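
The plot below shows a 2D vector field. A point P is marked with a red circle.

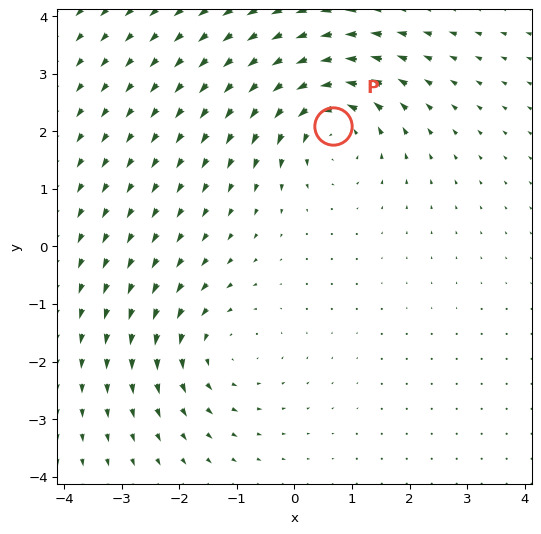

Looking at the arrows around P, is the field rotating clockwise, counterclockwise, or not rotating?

counterclockwise

Near P at (0.7, 2.1) the arrows circulate counterclockwise. The curl (z-component) there is about +5; positive curl means counterclockwise rotation.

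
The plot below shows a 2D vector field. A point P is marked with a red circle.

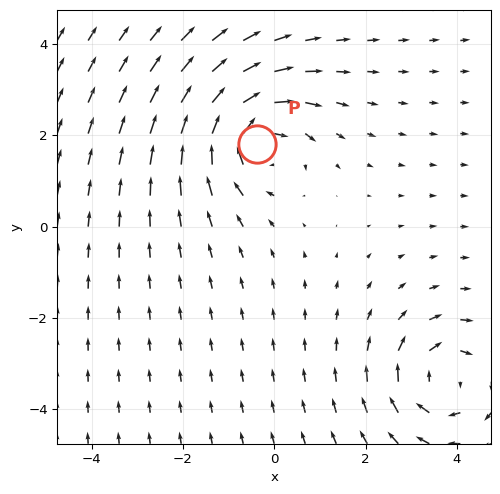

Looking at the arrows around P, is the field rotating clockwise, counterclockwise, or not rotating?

clockwise

Near P at (-0.4, 1.8) the arrows circulate clockwise. The curl (z-component) there is about -4; negative curl means clockwise rotation.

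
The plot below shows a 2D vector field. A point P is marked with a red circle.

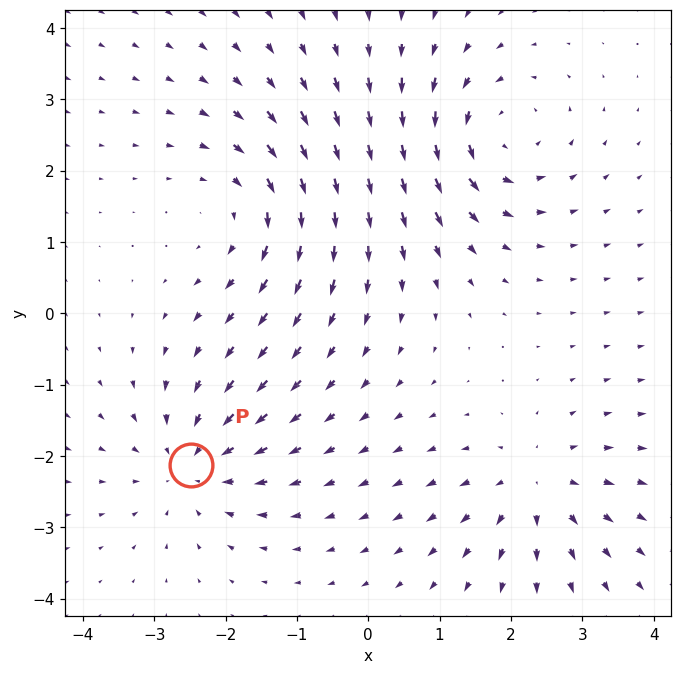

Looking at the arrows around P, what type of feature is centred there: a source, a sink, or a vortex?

sink

At P (-2.5, -2.1) the arrows converge inward. Divergence about -4, curl ≈0 — negative divergence with near-zero curl is a sink.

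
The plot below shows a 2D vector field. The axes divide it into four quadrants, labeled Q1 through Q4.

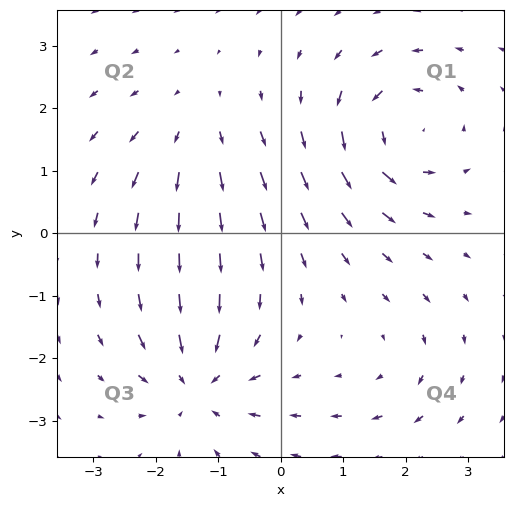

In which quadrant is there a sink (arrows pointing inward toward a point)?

Q3

The sink sits at approximately (-1.3, -2.4), which lies in quadrant Q3. The divergence there is about -5, negative as expected for a sink.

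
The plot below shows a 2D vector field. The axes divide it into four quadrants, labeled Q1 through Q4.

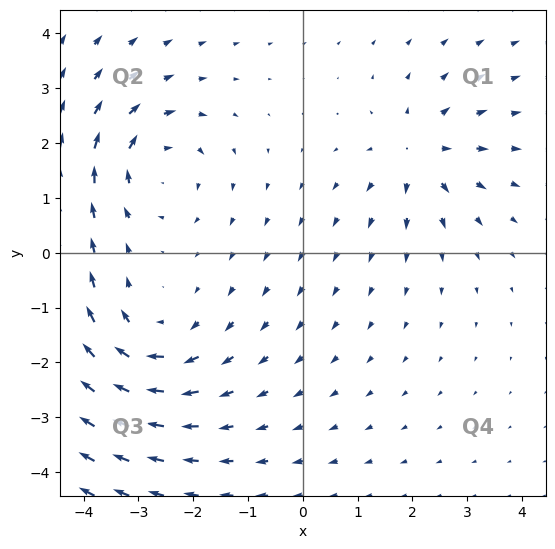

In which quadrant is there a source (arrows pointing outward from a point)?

The source sits at approximately (2.1, 1.8), which lies in quadrant Q1. The divergence there is about +4, positive as expected for a source.

Q1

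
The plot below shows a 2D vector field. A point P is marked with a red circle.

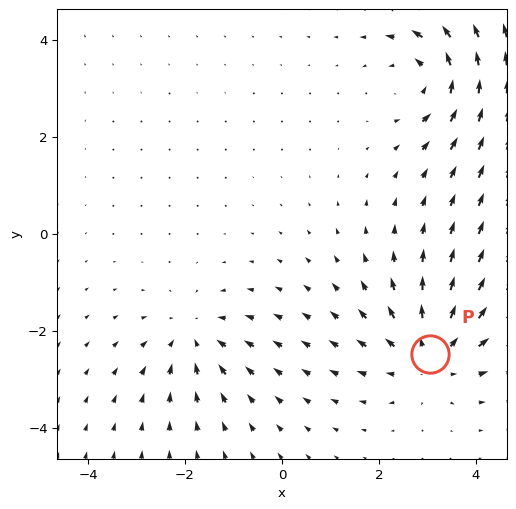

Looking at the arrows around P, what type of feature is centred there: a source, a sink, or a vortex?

source

At P (3.1, -2.5) the arrows spread outward. Divergence about +4, curl ≈0 — positive divergence with near-zero curl is a source.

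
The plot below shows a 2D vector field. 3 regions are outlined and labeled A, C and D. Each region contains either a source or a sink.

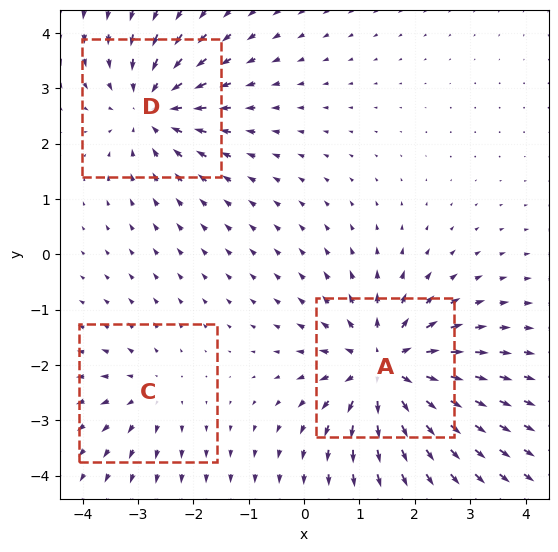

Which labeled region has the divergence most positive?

A

Divergence at each region's feature centre — A: about +5, C: about +2, D: about -4. Region A is most positive.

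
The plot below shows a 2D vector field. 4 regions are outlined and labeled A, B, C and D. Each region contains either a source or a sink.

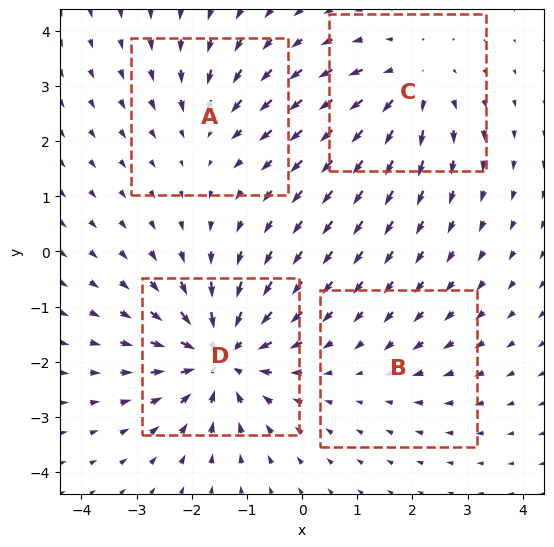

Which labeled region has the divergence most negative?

Divergence at each region's feature centre — A: about -3, B: about -2, C: about +5, D: about -8. Region D is most negative.

D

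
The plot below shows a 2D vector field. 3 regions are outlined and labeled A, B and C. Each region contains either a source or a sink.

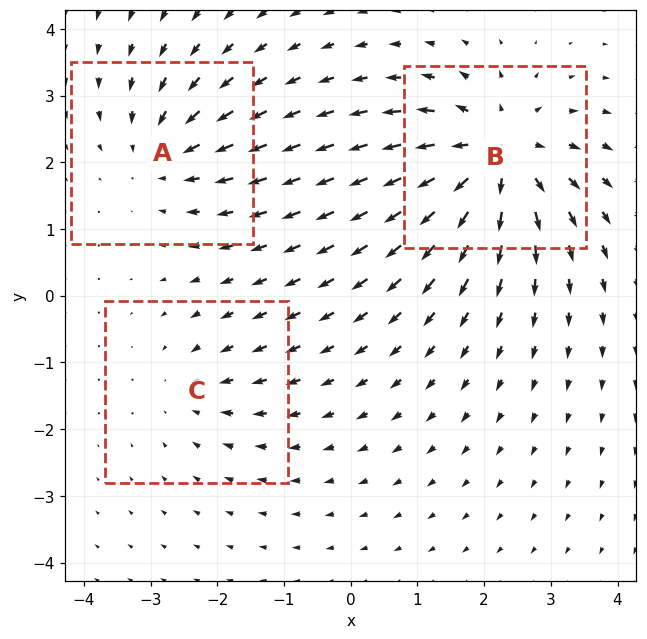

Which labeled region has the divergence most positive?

Divergence at each region's feature centre — A: about -3, B: about +5, C: about -2. Region B is most positive.

B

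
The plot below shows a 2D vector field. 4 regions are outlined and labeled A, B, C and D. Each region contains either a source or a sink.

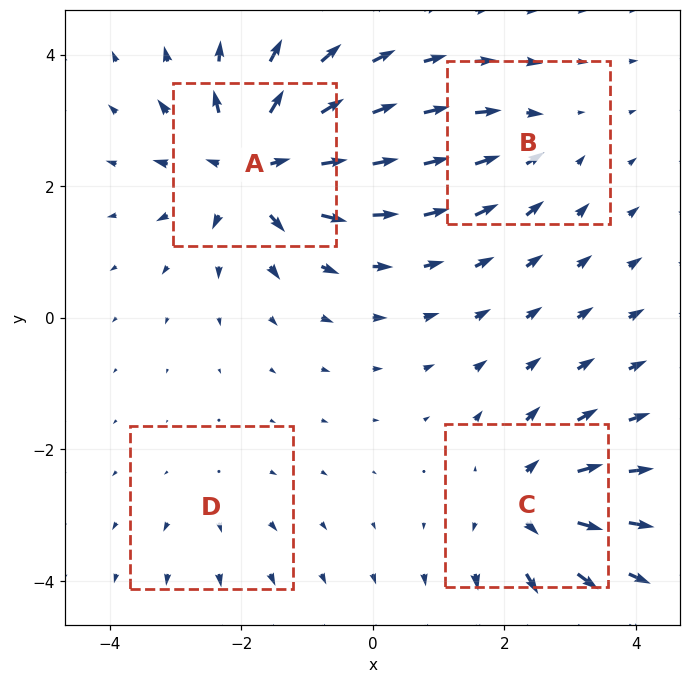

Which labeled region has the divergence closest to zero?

D

Divergence at each region's feature centre — A: about +9, B: about -4, C: about +6, D: about +2. Region D is closest to zero.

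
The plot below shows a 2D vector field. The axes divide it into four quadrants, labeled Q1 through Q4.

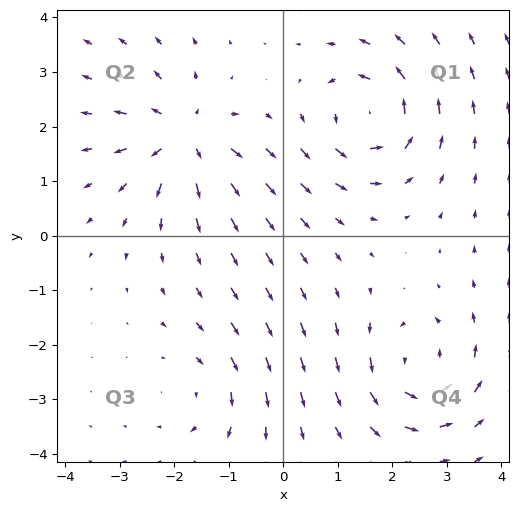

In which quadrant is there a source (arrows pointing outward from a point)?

The source sits at approximately (-1.8, 1.8), which lies in quadrant Q2. The divergence there is about +6, positive as expected for a source.

Q2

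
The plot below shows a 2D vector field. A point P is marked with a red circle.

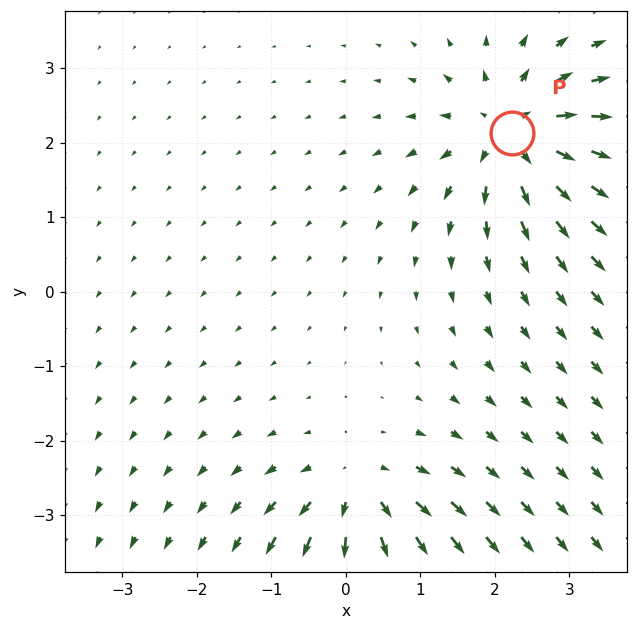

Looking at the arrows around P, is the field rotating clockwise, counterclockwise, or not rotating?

Near P at (2.2, 2.1) the arrows show no circulation. The curl there is ≈0.

not rotating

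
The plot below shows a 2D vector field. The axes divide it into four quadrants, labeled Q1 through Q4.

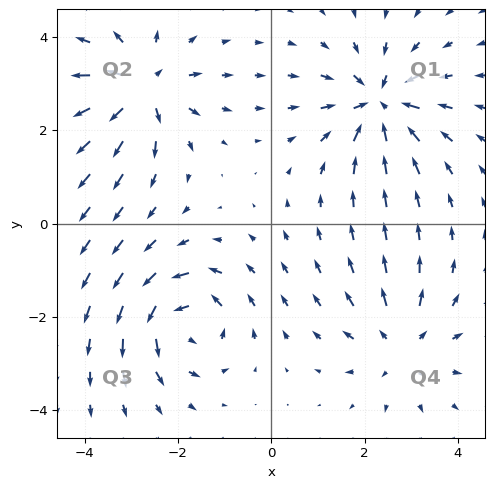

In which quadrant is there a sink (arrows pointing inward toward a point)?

The sink sits at approximately (2.3, 2.6), which lies in quadrant Q1. The divergence there is about -6, negative as expected for a sink.

Q1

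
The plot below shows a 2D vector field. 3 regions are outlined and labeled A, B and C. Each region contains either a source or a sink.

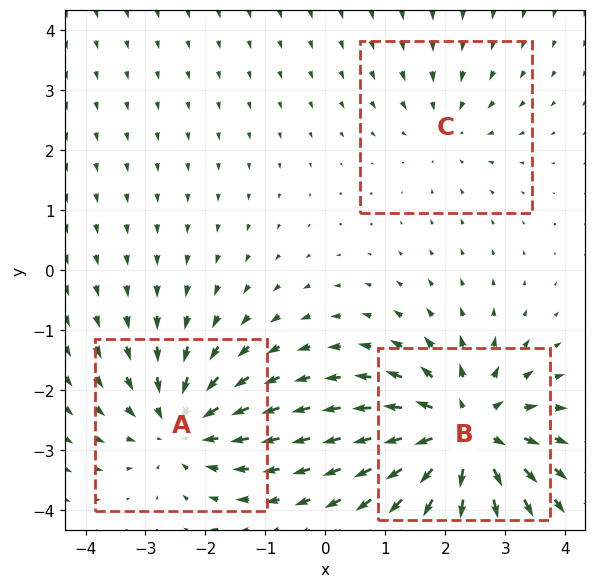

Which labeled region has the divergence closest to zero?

Divergence at each region's feature centre — A: about -4, B: about +5, C: about -2. Region C is closest to zero.

C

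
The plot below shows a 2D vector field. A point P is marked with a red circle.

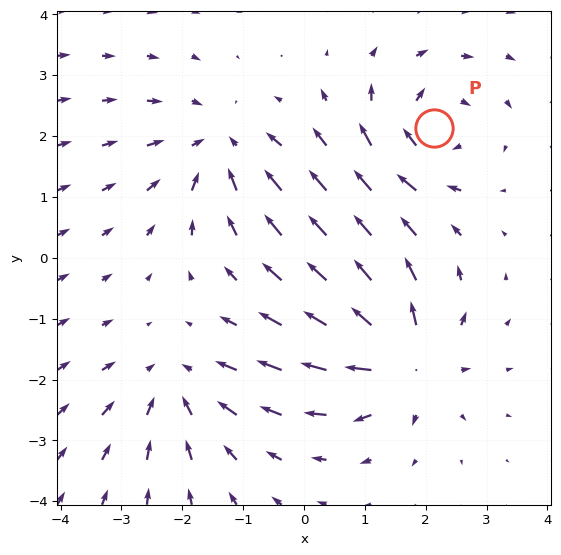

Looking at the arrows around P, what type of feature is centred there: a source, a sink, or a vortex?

At P (2.1, 2.1) the arrows circulate clockwise. Divergence ≈0, curl about -6 — near-zero divergence with nonzero curl is a vortex.

vortex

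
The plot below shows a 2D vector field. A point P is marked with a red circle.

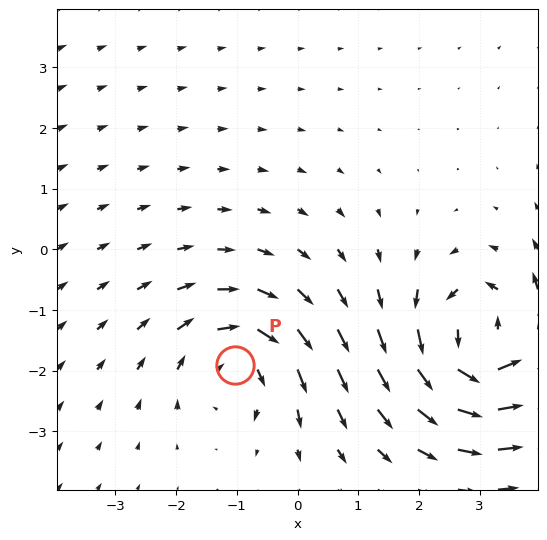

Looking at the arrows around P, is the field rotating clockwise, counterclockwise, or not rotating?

Near P at (-1.0, -1.9) the arrows circulate clockwise. The curl (z-component) there is about -4; negative curl means clockwise rotation.

clockwise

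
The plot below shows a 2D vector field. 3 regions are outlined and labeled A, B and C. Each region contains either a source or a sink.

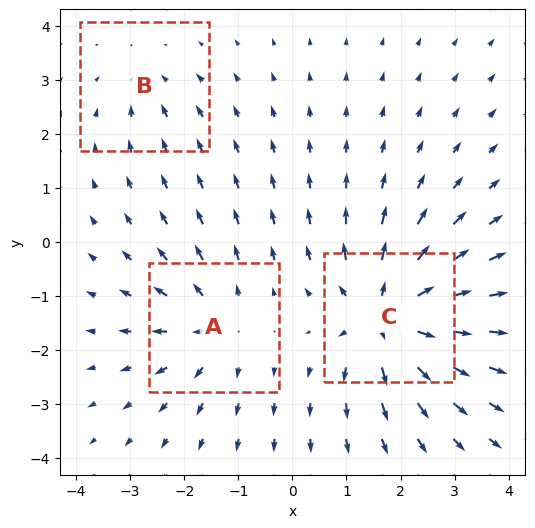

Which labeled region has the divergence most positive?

Divergence at each region's feature centre — A: about +3, B: about -2, C: about +5. Region C is most positive.

C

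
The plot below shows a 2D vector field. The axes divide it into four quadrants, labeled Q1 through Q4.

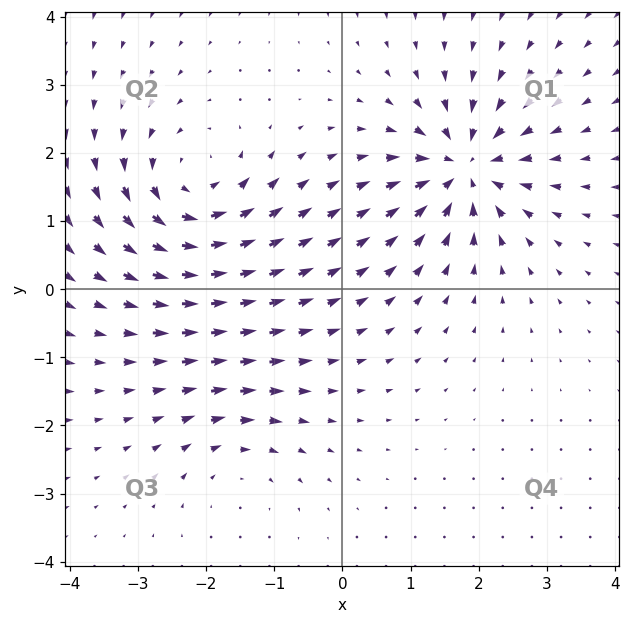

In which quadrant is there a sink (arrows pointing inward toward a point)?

Q1

The sink sits at approximately (1.8, 1.8), which lies in quadrant Q1. The divergence there is about -7, negative as expected for a sink.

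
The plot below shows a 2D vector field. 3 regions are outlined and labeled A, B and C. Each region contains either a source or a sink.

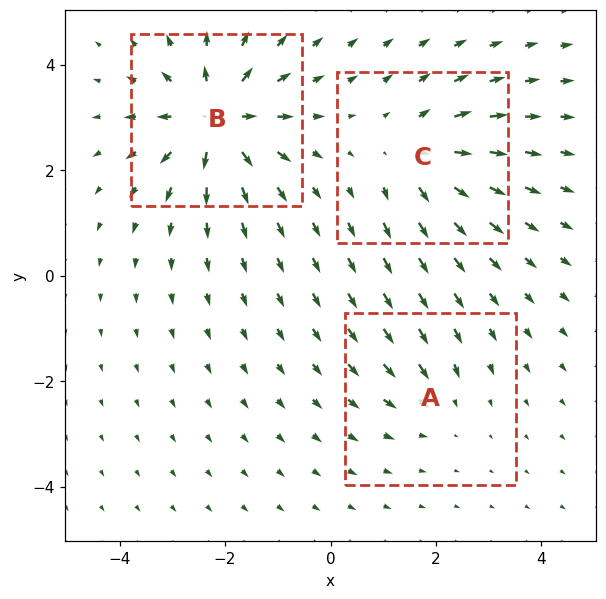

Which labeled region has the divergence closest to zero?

A

Divergence at each region's feature centre — A: about -2, B: about +6, C: about +4. Region A is closest to zero.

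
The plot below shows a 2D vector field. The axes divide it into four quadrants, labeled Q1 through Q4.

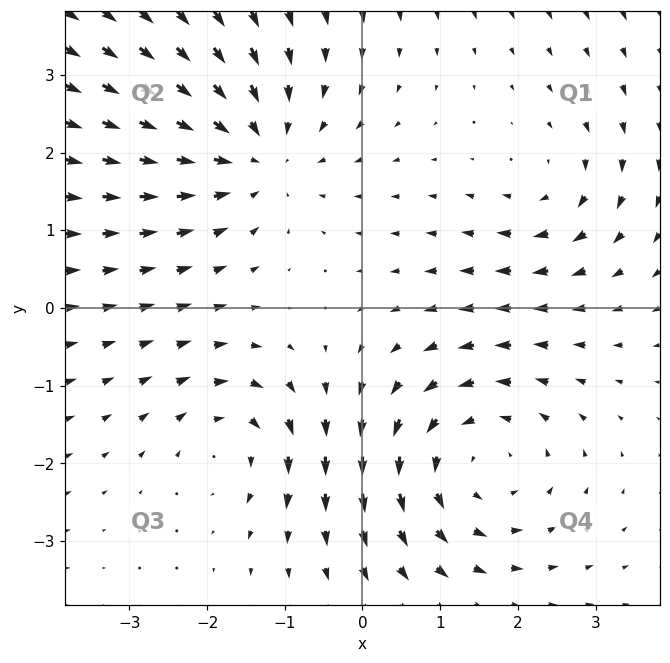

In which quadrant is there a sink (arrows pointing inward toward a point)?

The sink sits at approximately (-1.4, 2.0), which lies in quadrant Q2. The divergence there is about -4, negative as expected for a sink.

Q2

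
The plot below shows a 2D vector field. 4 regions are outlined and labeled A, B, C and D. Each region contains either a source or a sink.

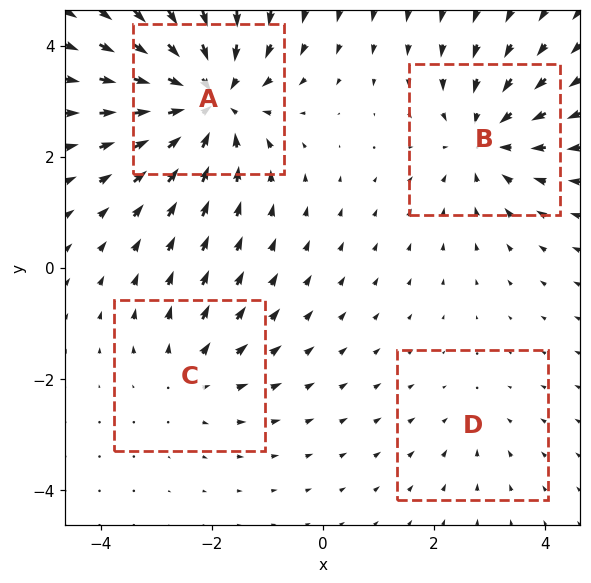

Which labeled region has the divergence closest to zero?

Divergence at each region's feature centre — A: about -6, B: about -4, C: about +3, D: about -2. Region D is closest to zero.

D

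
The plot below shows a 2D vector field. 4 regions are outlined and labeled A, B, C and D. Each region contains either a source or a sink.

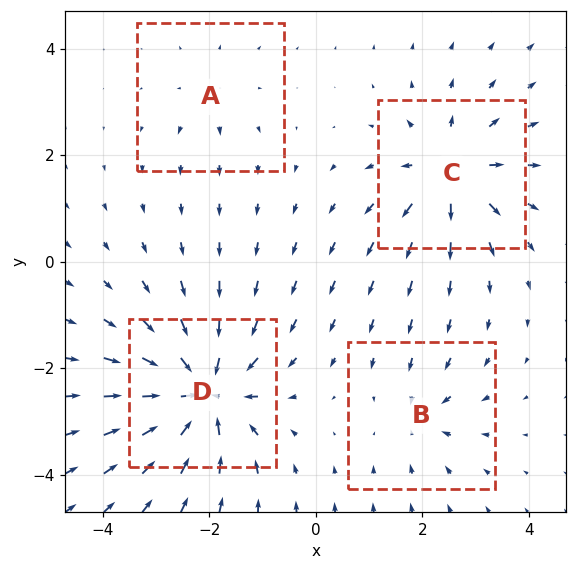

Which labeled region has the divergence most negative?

Divergence at each region's feature centre — A: about +3, B: about -4, C: about +6, D: about -9. Region D is most negative.

D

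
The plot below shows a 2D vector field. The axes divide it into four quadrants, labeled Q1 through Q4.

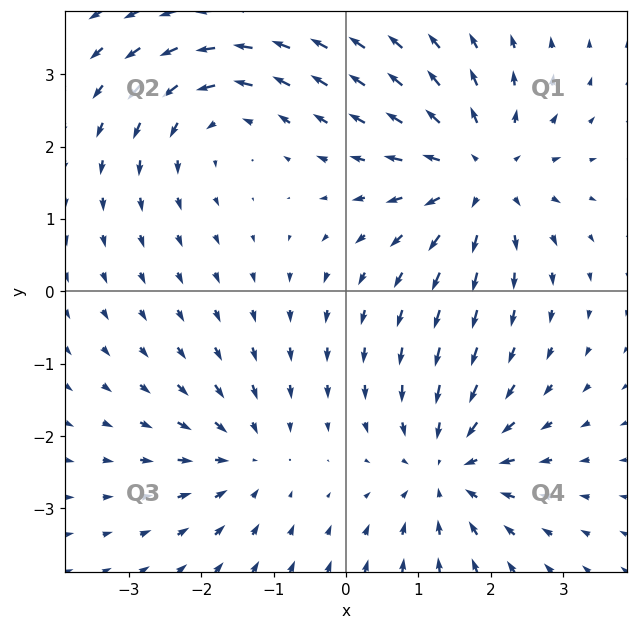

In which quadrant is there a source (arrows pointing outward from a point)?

Q1

The source sits at approximately (1.9, 1.6), which lies in quadrant Q1. The divergence there is about +5, positive as expected for a source.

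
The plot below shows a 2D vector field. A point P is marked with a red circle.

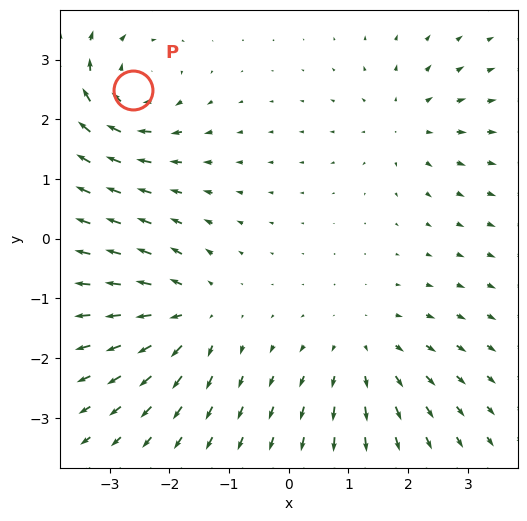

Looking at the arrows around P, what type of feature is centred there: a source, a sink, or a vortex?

At P (-2.6, 2.5) the arrows circulate clockwise. Divergence ≈0, curl about -6 — near-zero divergence with nonzero curl is a vortex.

vortex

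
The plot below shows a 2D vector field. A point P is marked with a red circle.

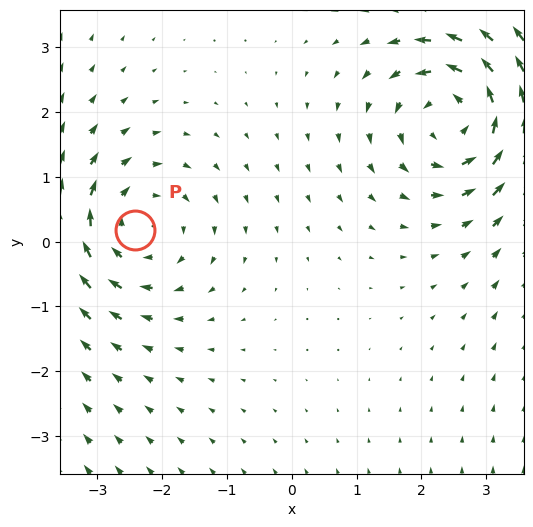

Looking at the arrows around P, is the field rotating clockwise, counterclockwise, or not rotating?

Near P at (-2.4, 0.2) the arrows circulate clockwise. The curl (z-component) there is about -3; negative curl means clockwise rotation.

clockwise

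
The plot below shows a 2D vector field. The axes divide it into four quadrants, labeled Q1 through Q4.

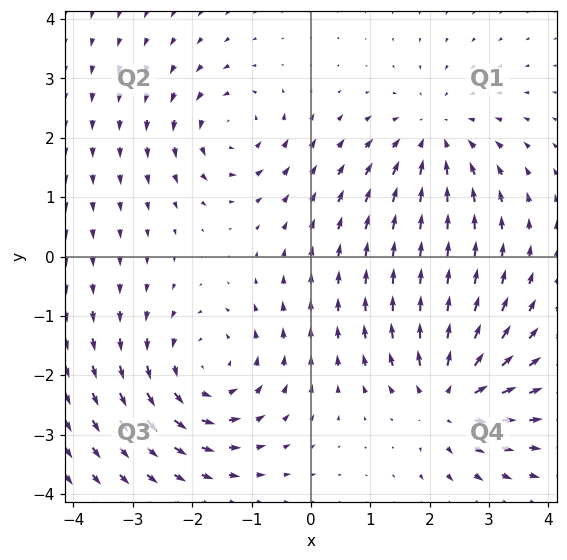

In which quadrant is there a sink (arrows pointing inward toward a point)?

The sink sits at approximately (2.1, 2.0), which lies in quadrant Q1. The divergence there is about -3, negative as expected for a sink.

Q1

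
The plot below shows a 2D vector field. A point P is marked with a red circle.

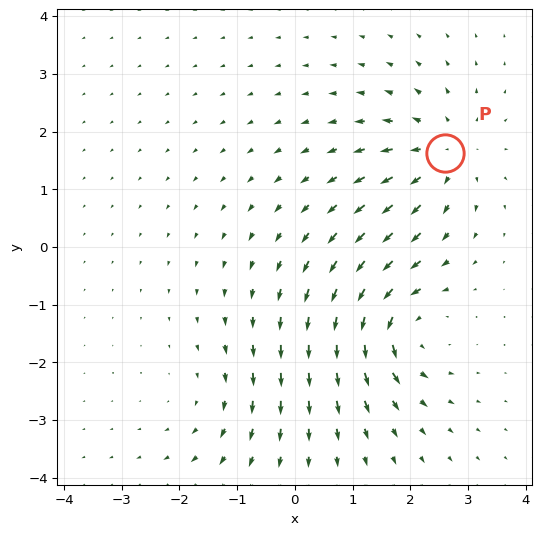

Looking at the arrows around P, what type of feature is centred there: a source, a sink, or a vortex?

source

At P (2.6, 1.6) the arrows spread outward. Divergence about +4, curl ≈0 — positive divergence with near-zero curl is a source.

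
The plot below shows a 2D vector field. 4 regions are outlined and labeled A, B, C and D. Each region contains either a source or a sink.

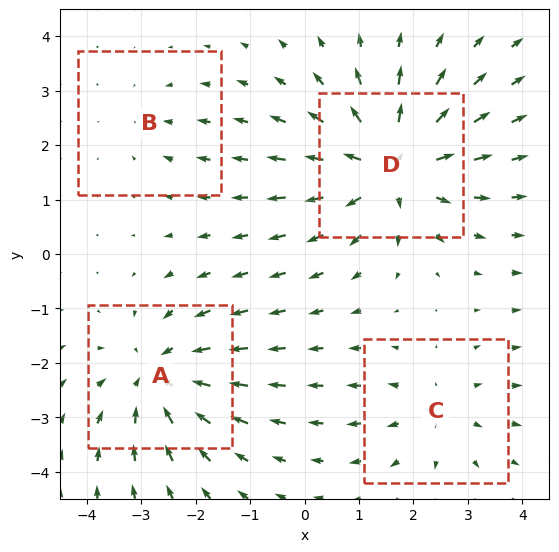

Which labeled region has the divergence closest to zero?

Divergence at each region's feature centre — A: about -5, B: about -2, C: about +3, D: about +6. Region B is closest to zero.

B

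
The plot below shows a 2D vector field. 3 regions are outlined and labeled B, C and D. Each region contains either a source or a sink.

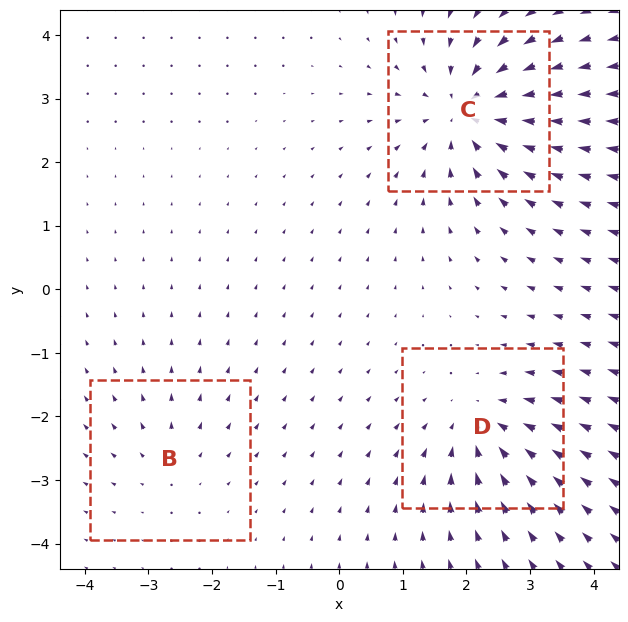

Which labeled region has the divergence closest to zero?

Divergence at each region's feature centre — B: about +2, C: about -5, D: about -4. Region B is closest to zero.

B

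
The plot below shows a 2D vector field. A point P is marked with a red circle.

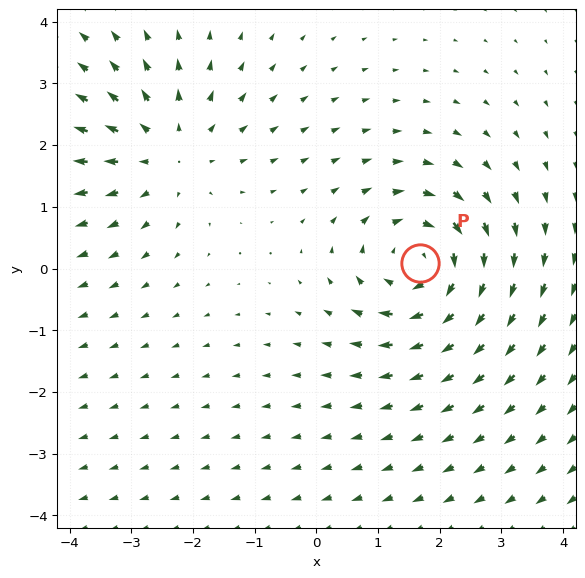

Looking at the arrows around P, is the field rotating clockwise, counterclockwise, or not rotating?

Near P at (1.7, 0.1) the arrows circulate clockwise. The curl (z-component) there is about -4; negative curl means clockwise rotation.

clockwise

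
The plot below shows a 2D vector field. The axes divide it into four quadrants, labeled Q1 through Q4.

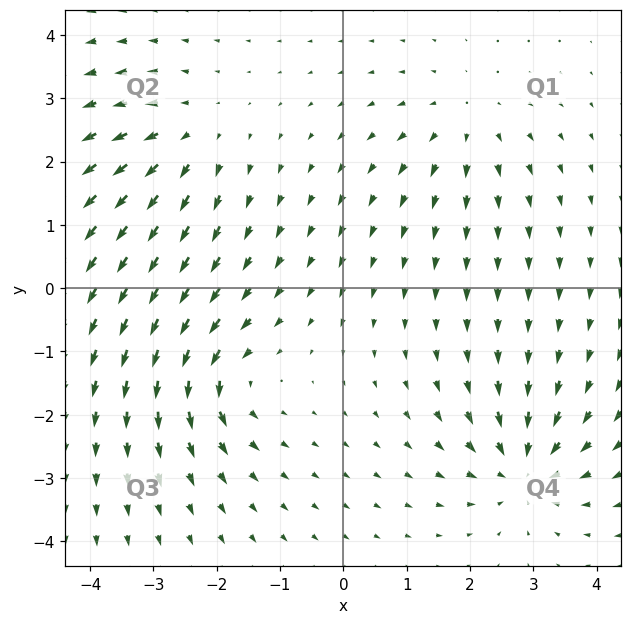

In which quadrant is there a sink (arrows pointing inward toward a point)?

Q4

The sink sits at approximately (2.9, -2.9), which lies in quadrant Q4. The divergence there is about -5, negative as expected for a sink.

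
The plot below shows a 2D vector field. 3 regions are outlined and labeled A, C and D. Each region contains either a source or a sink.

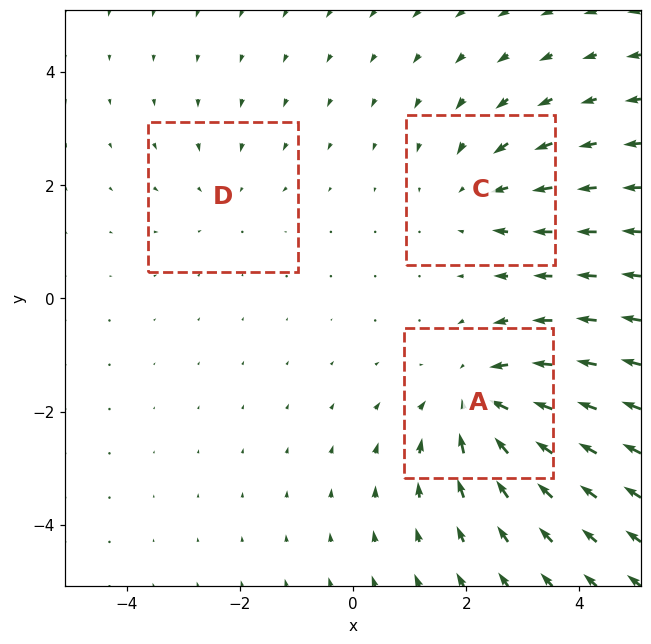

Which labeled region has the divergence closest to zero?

D

Divergence at each region's feature centre — A: about -4, C: about -3, D: about -2. Region D is closest to zero.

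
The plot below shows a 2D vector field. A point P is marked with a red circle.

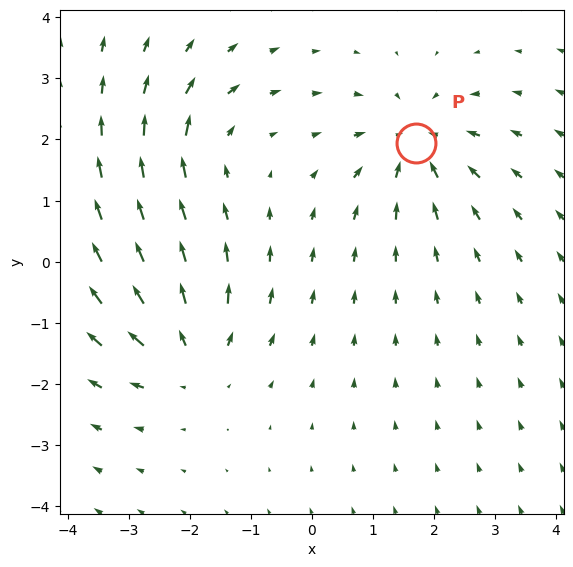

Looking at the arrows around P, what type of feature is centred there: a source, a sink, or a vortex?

At P (1.7, 1.9) the arrows converge inward. Divergence about -4, curl ≈0 — negative divergence with near-zero curl is a sink.

sink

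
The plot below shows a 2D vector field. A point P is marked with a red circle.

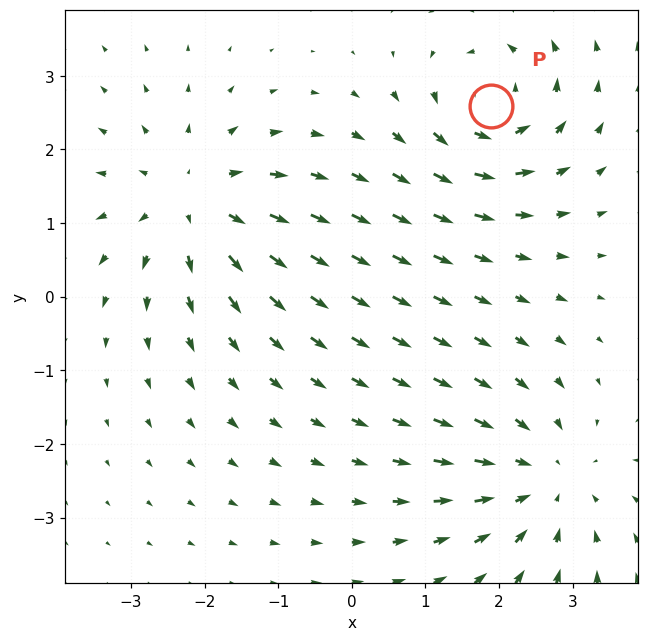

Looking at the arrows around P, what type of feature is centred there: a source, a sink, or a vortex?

vortex

At P (1.9, 2.6) the arrows circulate counterclockwise. Divergence ≈0, curl about +5 — near-zero divergence with nonzero curl is a vortex.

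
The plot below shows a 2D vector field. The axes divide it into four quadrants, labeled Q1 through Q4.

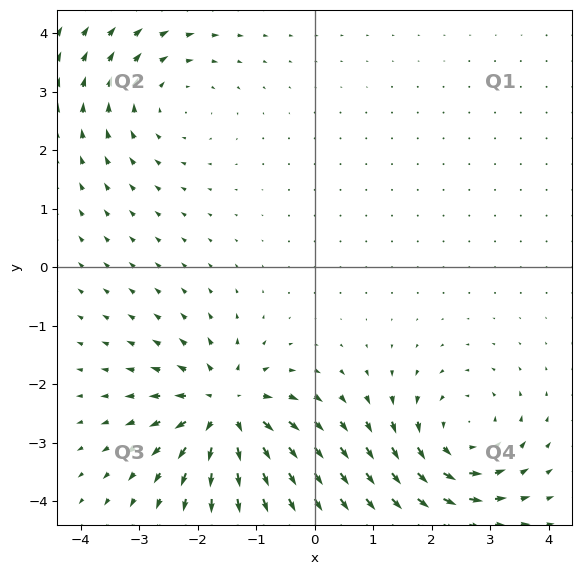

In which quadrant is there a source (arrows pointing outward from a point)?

The source sits at approximately (-1.5, -2.4), which lies in quadrant Q3. The divergence there is about +6, positive as expected for a source.

Q3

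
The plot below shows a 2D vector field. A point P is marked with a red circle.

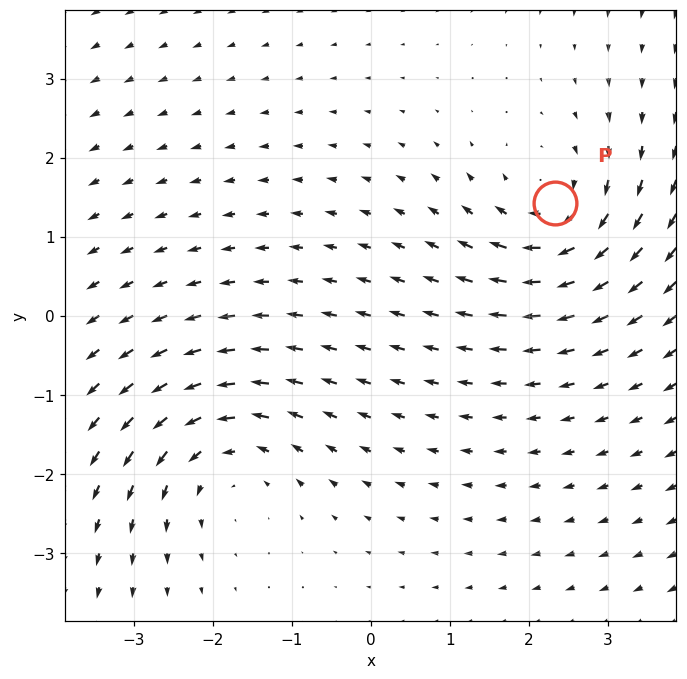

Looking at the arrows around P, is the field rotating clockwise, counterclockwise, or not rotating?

Near P at (2.3, 1.4) the arrows circulate clockwise. The curl (z-component) there is about -3; negative curl means clockwise rotation.

clockwise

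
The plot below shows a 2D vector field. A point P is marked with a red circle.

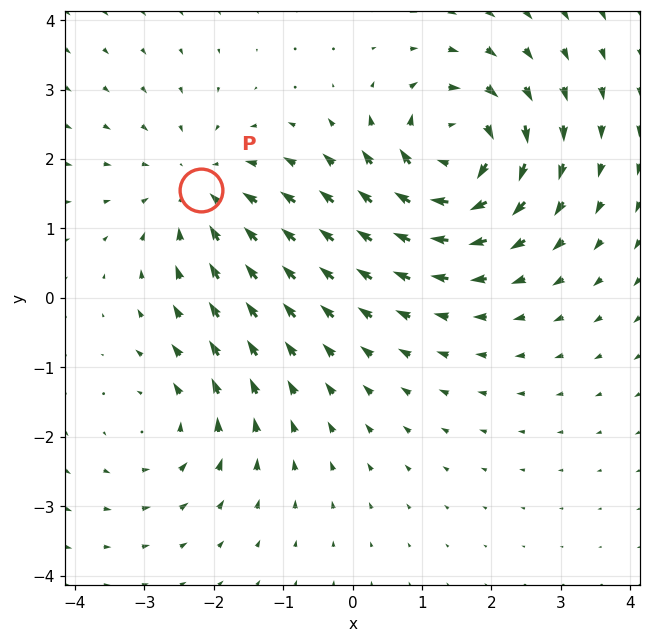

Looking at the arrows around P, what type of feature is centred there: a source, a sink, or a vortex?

sink

At P (-2.2, 1.6) the arrows converge inward. Divergence about -3, curl ≈0 — negative divergence with near-zero curl is a sink.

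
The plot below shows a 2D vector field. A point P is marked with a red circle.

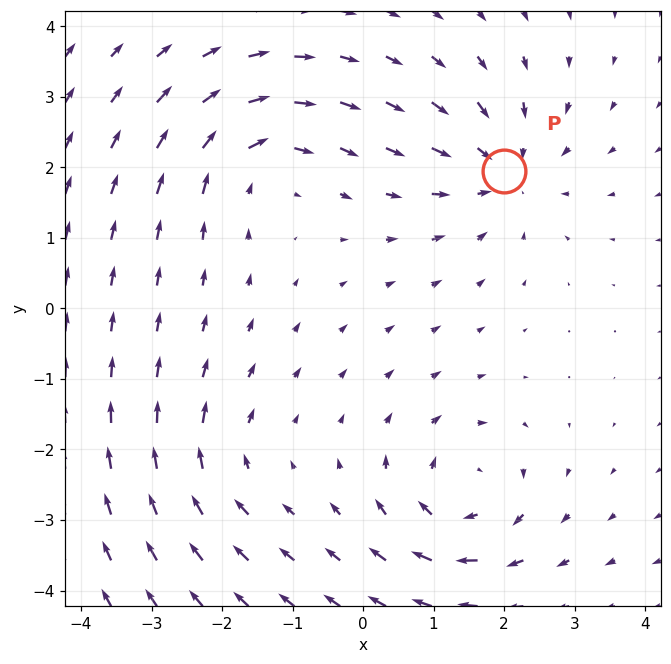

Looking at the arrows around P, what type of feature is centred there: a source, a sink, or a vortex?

sink

At P (2.0, 1.9) the arrows converge inward. Divergence about -5, curl ≈0 — negative divergence with near-zero curl is a sink.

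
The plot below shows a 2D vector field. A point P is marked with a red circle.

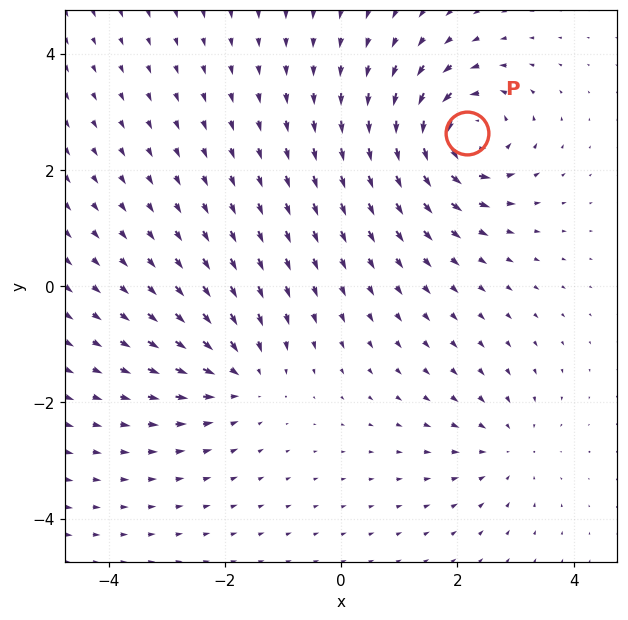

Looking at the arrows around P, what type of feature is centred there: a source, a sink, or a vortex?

vortex

At P (2.2, 2.6) the arrows circulate counterclockwise. Divergence ≈0, curl about +7 — near-zero divergence with nonzero curl is a vortex.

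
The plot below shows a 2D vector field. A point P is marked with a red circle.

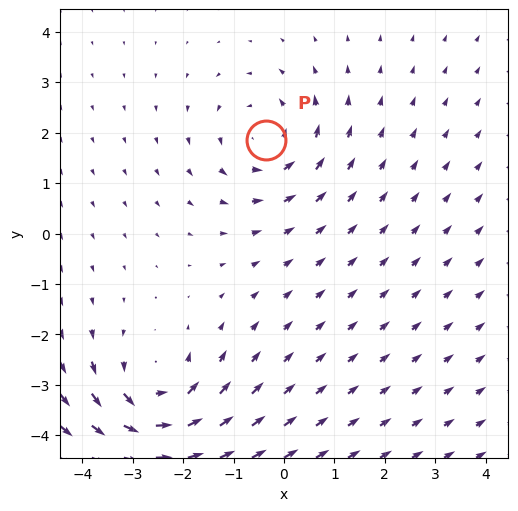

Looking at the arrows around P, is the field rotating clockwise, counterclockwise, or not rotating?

Near P at (-0.4, 1.9) the arrows circulate counterclockwise. The curl (z-component) there is about +3; positive curl means counterclockwise rotation.

counterclockwise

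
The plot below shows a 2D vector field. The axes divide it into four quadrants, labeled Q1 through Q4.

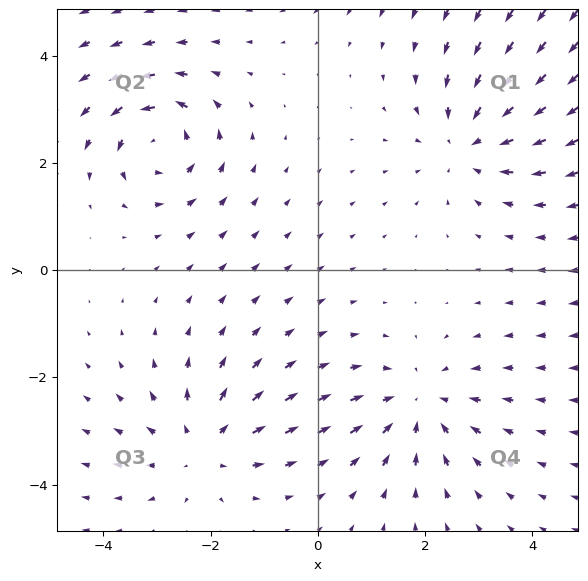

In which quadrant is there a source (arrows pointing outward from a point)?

Q3

The source sits at approximately (-2.1, -3.3), which lies in quadrant Q3. The divergence there is about +3, positive as expected for a source.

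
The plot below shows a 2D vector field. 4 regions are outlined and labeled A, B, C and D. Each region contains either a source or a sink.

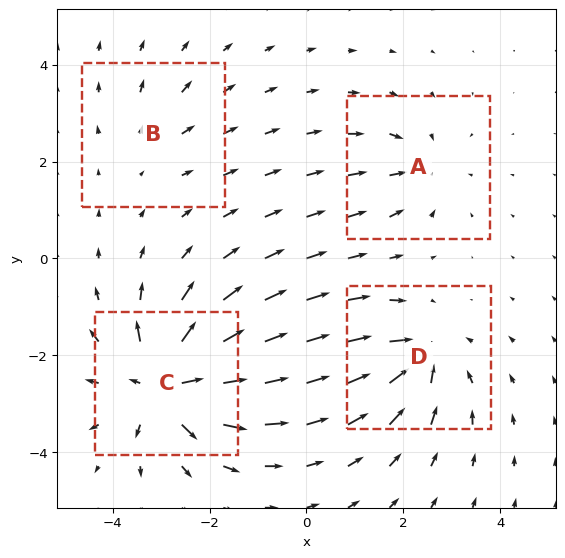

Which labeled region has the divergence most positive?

C

Divergence at each region's feature centre — A: about -4, B: about +2, C: about +8, D: about -5. Region C is most positive.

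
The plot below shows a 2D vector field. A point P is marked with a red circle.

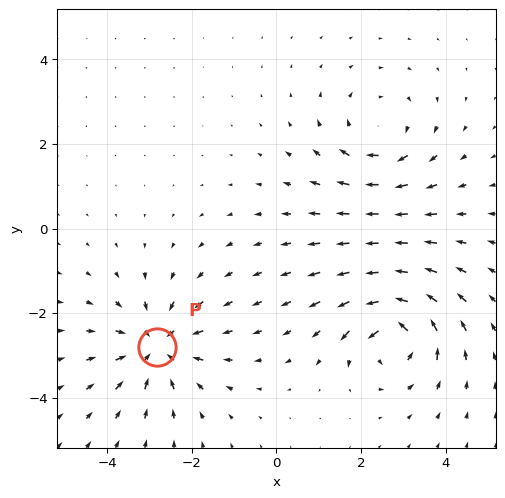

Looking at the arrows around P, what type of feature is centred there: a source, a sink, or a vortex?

At P (-2.8, -2.8) the arrows converge inward. Divergence about -5, curl ≈0 — negative divergence with near-zero curl is a sink.

sink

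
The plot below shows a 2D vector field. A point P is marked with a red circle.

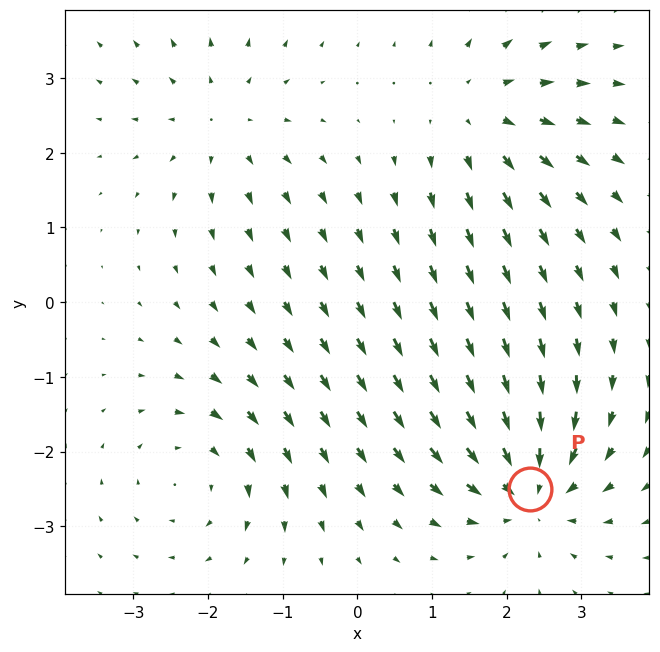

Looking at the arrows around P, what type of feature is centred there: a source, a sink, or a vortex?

At P (2.3, -2.5) the arrows converge inward. Divergence about -6, curl ≈0 — negative divergence with near-zero curl is a sink.

sink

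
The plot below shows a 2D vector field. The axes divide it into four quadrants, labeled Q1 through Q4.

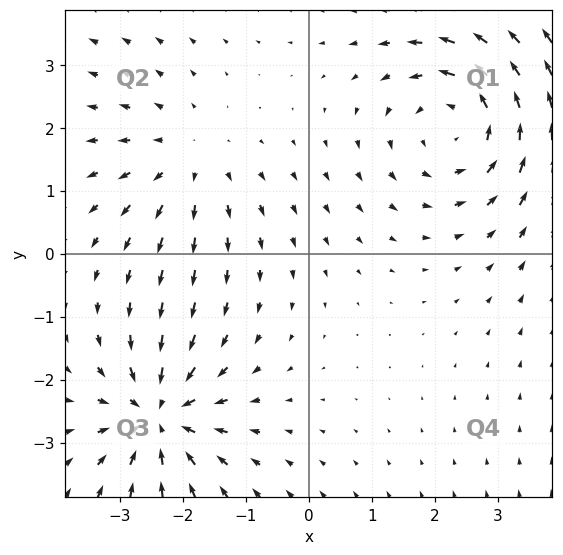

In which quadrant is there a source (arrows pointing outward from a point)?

Q2

The source sits at approximately (-1.9, 1.5), which lies in quadrant Q2. The divergence there is about +3, positive as expected for a source.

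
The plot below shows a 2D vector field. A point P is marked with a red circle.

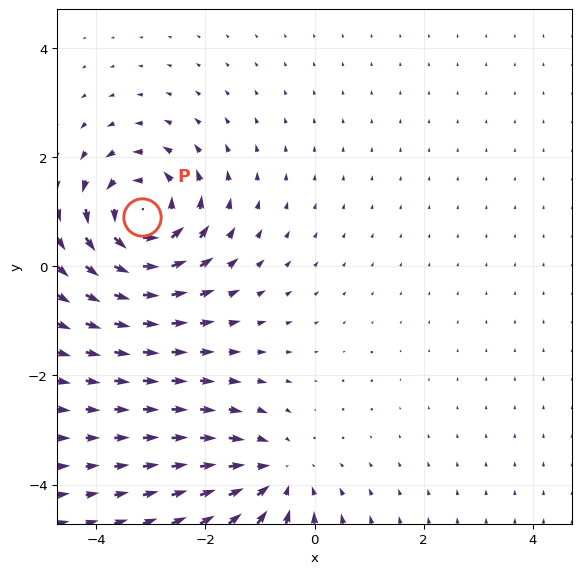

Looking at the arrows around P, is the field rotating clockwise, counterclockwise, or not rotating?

Near P at (-3.2, 0.9) the arrows circulate counterclockwise. The curl (z-component) there is about +6; positive curl means counterclockwise rotation.

counterclockwise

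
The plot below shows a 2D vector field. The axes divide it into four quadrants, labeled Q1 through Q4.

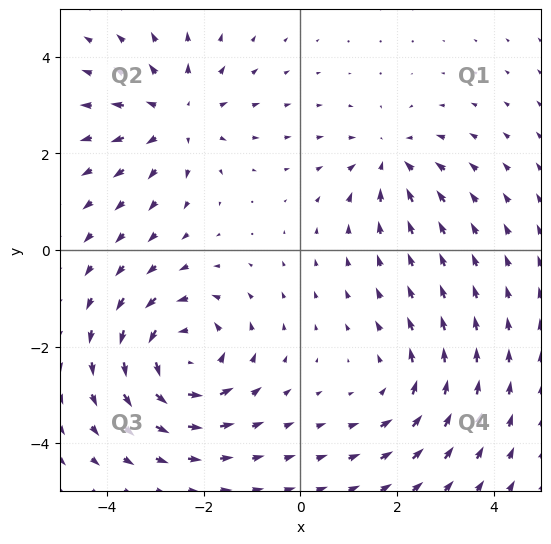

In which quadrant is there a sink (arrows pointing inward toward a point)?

The sink sits at approximately (1.9, 1.9), which lies in quadrant Q1. The divergence there is about -3, negative as expected for a sink.

Q1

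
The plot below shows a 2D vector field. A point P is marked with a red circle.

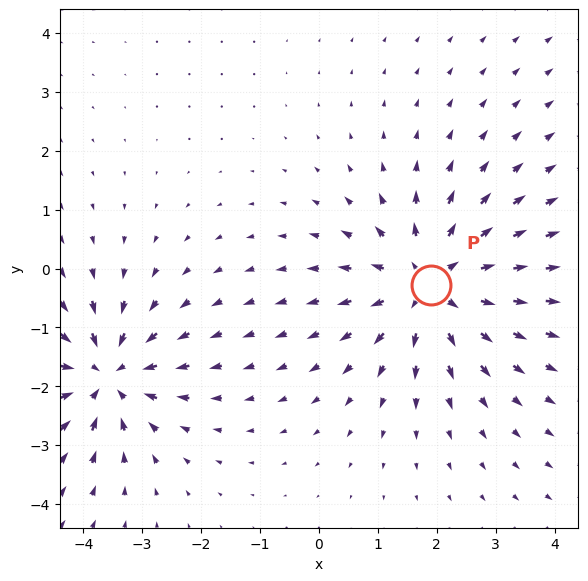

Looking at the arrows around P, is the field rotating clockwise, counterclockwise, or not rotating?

not rotating

Near P at (1.9, -0.3) the arrows show no circulation. The curl there is ≈0.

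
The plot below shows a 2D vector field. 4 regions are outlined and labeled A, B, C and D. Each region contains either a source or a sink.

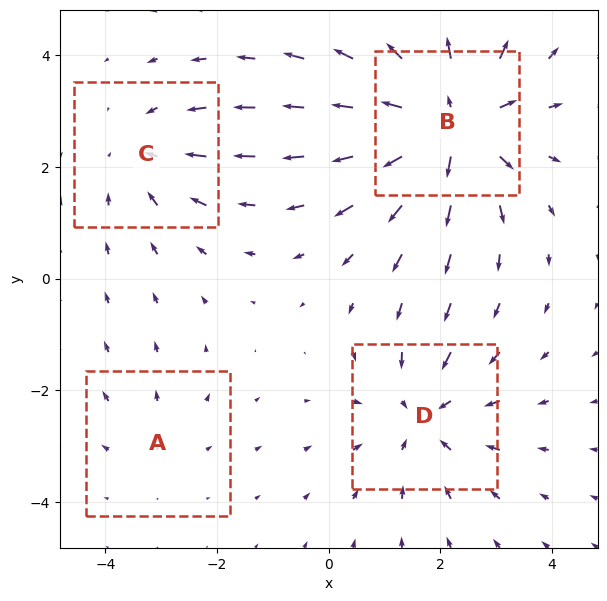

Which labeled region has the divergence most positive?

Divergence at each region's feature centre — A: about +2, B: about +6, C: about -3, D: about -4. Region B is most positive.

B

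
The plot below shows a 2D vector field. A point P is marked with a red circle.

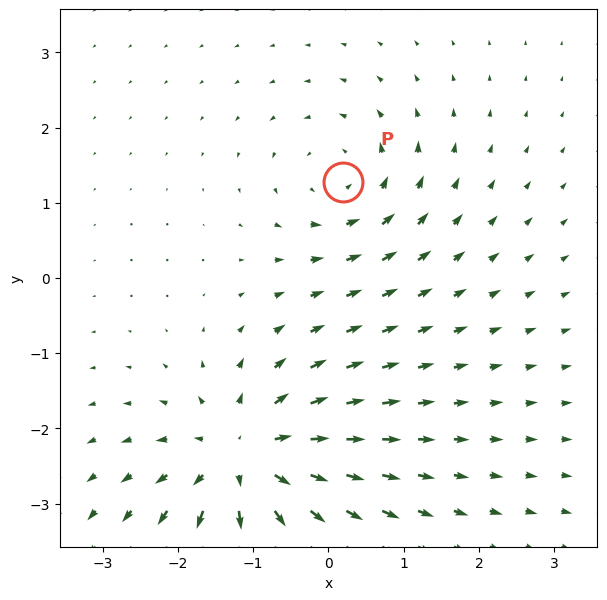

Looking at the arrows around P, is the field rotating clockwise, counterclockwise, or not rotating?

Near P at (0.2, 1.3) the arrows circulate counterclockwise. The curl (z-component) there is about +3; positive curl means counterclockwise rotation.

counterclockwise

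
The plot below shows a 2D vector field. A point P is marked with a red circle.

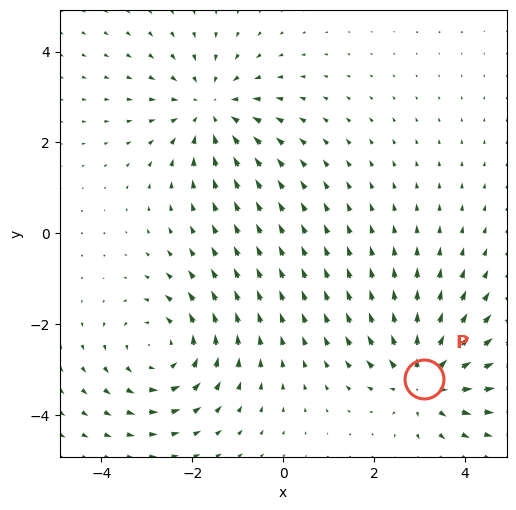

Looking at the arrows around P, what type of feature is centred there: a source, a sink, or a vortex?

At P (3.1, -3.2) the arrows spread outward. Divergence about +5, curl ≈0 — positive divergence with near-zero curl is a source.

source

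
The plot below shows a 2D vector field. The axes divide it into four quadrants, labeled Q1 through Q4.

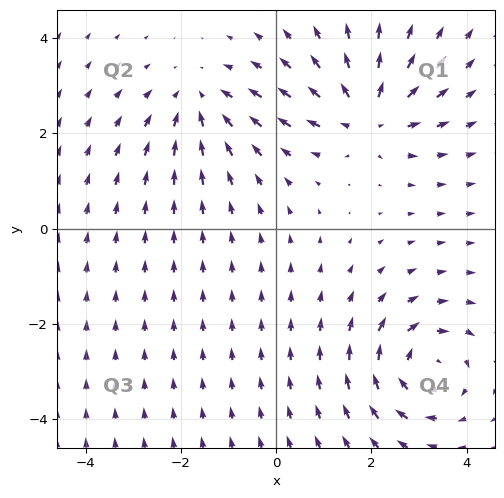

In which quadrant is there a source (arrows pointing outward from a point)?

The source sits at approximately (1.9, 2.4), which lies in quadrant Q1. The divergence there is about +5, positive as expected for a source.

Q1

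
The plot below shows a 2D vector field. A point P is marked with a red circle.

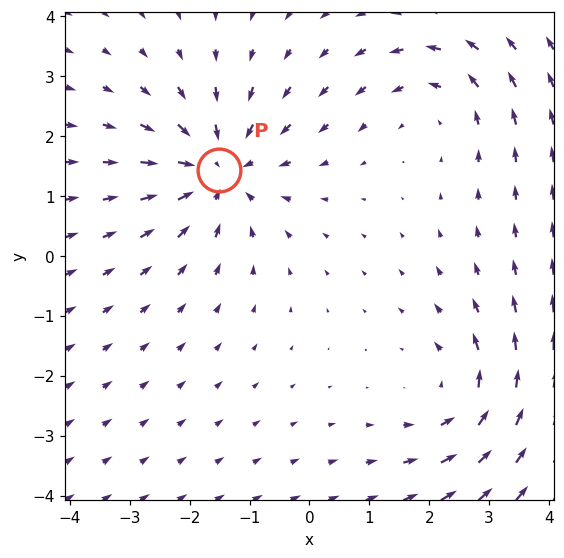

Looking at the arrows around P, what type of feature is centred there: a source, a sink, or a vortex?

At P (-1.5, 1.4) the arrows converge inward. Divergence about -4, curl ≈0 — negative divergence with near-zero curl is a sink.

sink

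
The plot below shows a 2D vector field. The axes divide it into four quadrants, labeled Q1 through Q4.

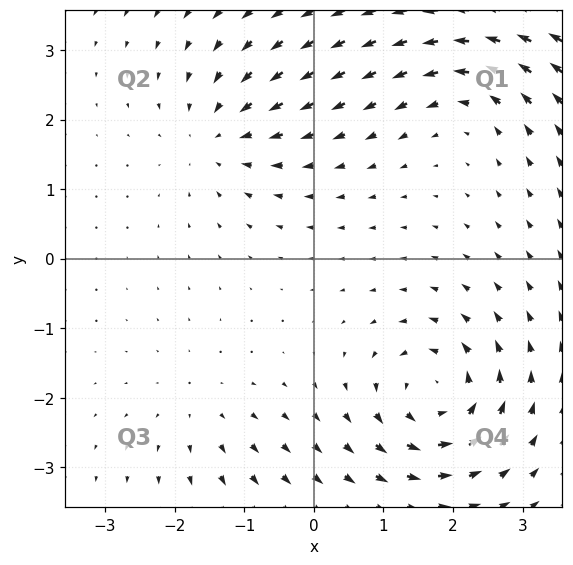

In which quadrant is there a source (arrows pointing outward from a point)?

The source sits at approximately (-1.6, -2.2), which lies in quadrant Q3. The divergence there is about +2, positive as expected for a source.

Q3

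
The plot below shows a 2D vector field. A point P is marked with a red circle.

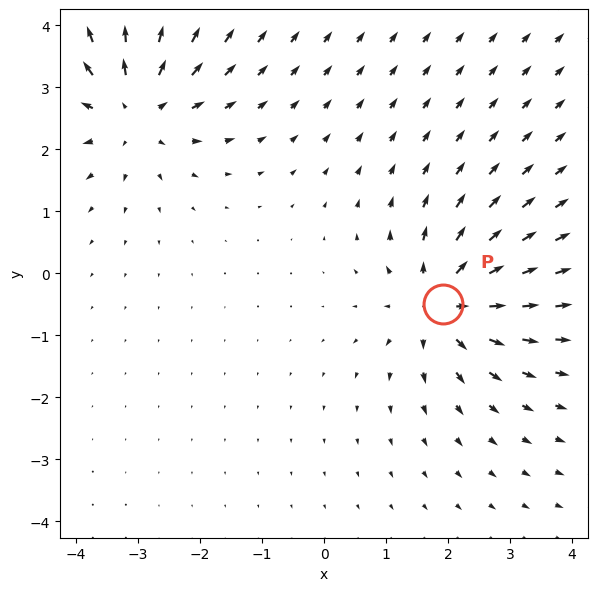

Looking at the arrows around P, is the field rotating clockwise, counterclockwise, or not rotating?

not rotating

Near P at (1.9, -0.5) the arrows show no circulation. The curl there is ≈0.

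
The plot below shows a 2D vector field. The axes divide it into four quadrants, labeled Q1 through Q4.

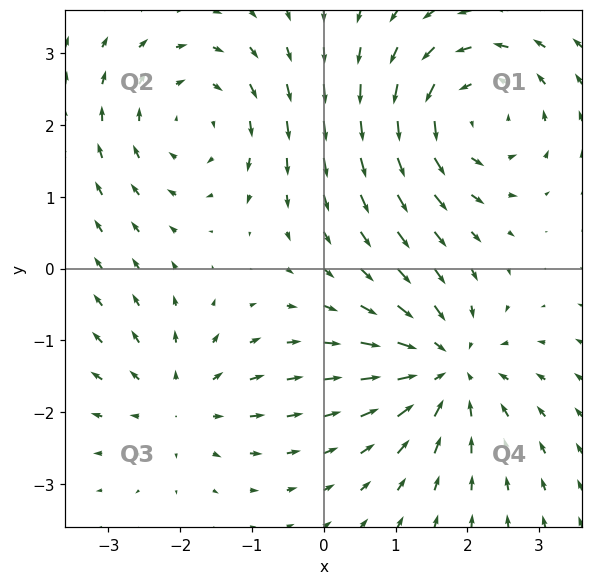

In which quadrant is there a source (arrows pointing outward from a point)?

The source sits at approximately (-2.0, -1.9), which lies in quadrant Q3. The divergence there is about +4, positive as expected for a source.

Q3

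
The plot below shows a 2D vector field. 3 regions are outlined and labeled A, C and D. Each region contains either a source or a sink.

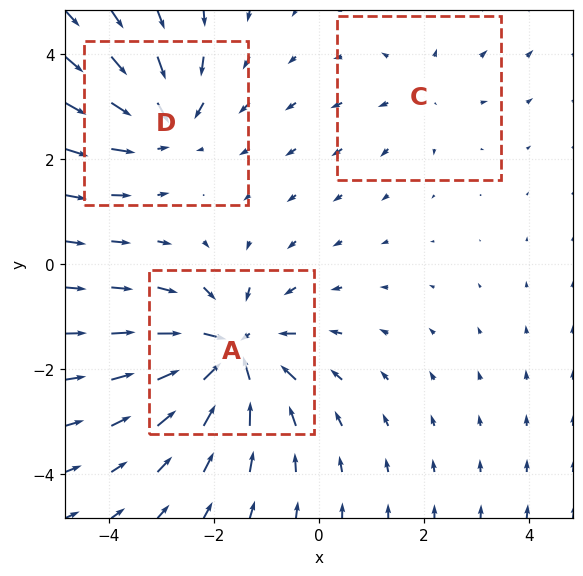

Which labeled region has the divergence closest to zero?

Divergence at each region's feature centre — A: about -5, C: about +2, D: about -3. Region C is closest to zero.

C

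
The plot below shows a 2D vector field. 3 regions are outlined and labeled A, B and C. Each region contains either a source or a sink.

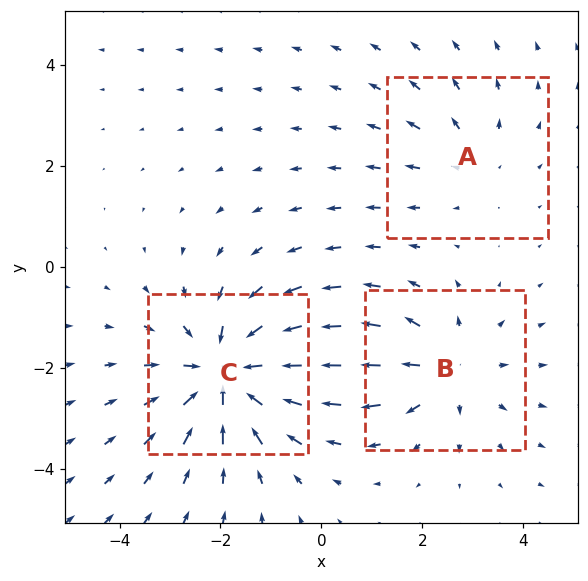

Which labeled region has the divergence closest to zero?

A

Divergence at each region's feature centre — A: about +2, B: about +3, C: about -4. Region A is closest to zero.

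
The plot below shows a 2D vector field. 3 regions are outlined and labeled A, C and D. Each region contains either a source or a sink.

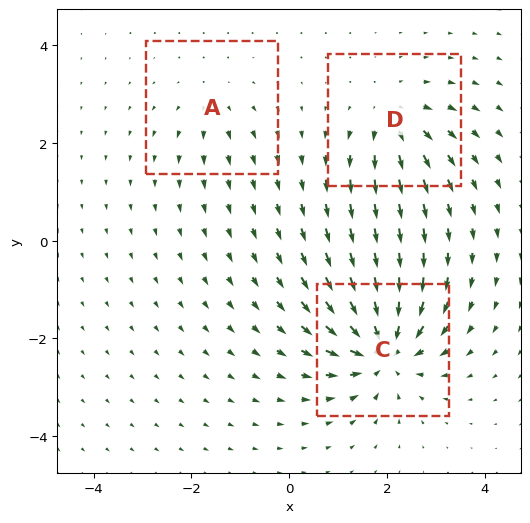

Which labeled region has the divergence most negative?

C

Divergence at each region's feature centre — A: about +2, C: about -6, D: about +4. Region C is most negative.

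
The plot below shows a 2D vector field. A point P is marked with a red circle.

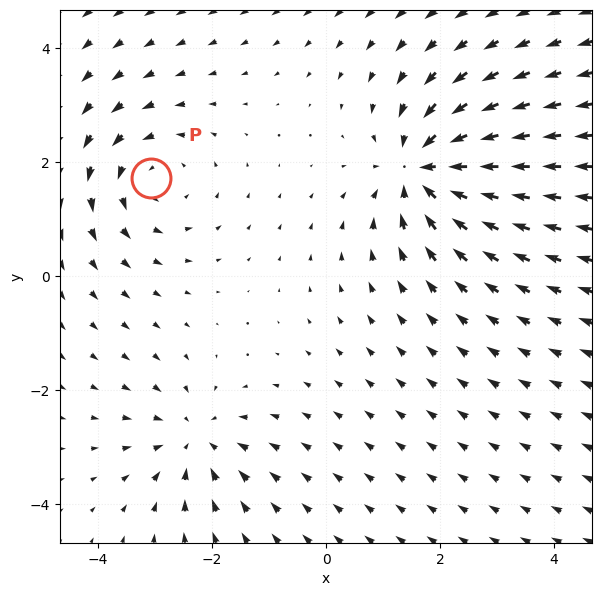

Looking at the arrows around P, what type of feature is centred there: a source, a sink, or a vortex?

vortex

At P (-3.1, 1.7) the arrows circulate counterclockwise. Divergence ≈0, curl about +3 — near-zero divergence with nonzero curl is a vortex.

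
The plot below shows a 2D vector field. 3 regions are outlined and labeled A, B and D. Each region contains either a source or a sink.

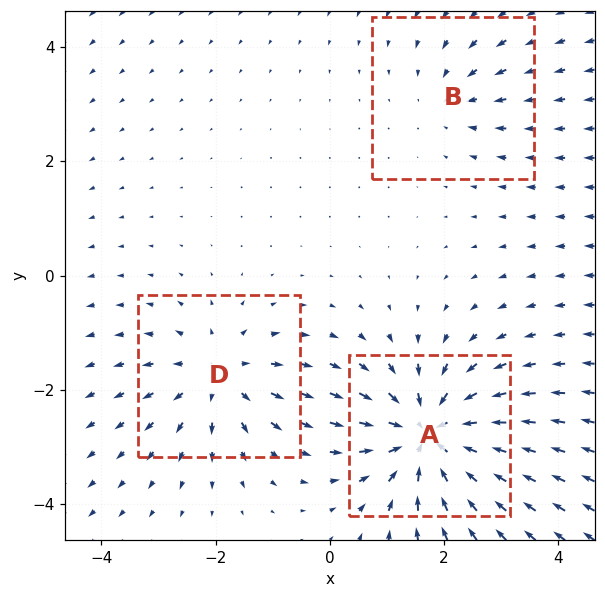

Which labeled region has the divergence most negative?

A

Divergence at each region's feature centre — A: about -5, B: about -2, D: about +4. Region A is most negative.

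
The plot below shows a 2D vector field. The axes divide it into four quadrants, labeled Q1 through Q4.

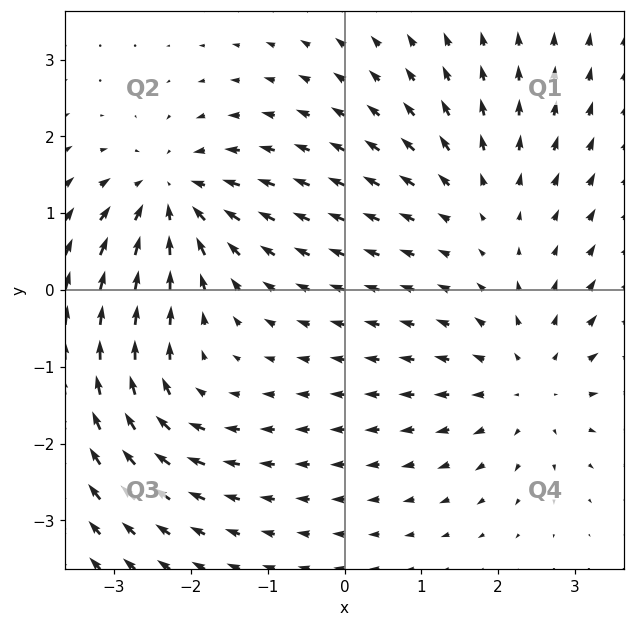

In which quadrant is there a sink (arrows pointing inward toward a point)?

The sink sits at approximately (-2.3, 1.2), which lies in quadrant Q2. The divergence there is about -5, negative as expected for a sink.

Q2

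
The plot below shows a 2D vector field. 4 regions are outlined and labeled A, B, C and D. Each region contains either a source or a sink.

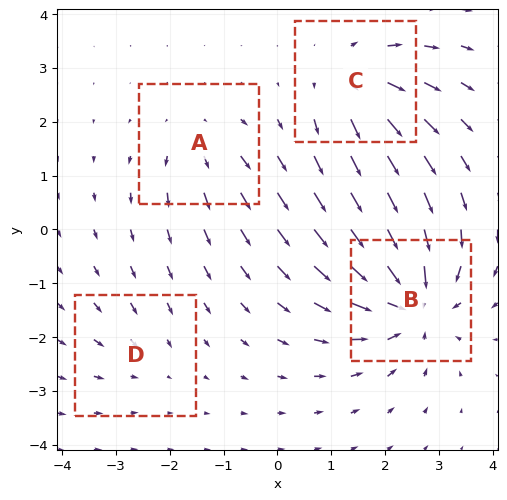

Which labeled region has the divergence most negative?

Divergence at each region's feature centre — A: about +3, B: about -7, C: about +5, D: about -2. Region B is most negative.

B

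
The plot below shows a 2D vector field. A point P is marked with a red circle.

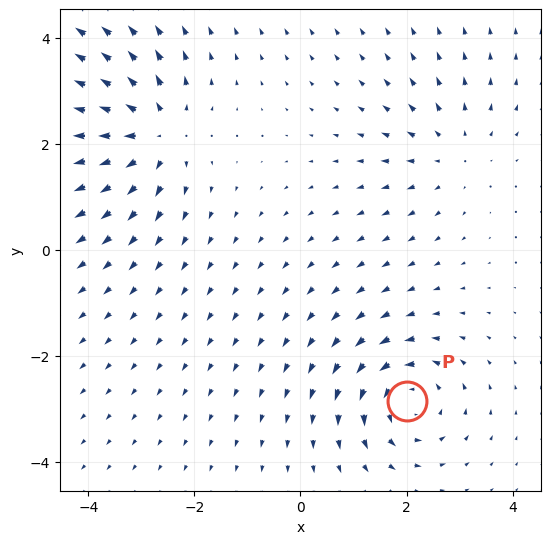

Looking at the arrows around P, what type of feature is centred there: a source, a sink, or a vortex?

vortex

At P (2.0, -2.8) the arrows circulate counterclockwise. Divergence ≈0, curl about +5 — near-zero divergence with nonzero curl is a vortex.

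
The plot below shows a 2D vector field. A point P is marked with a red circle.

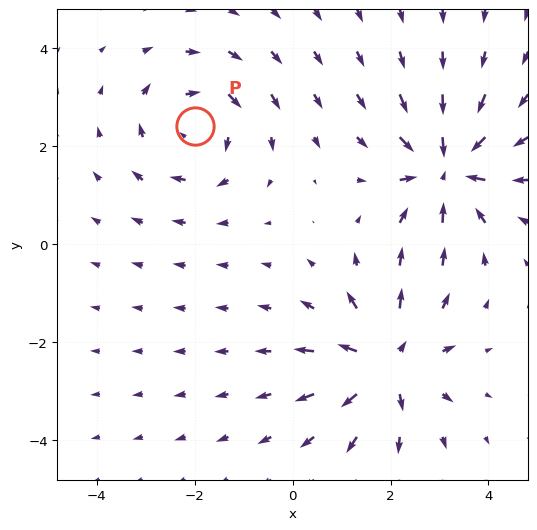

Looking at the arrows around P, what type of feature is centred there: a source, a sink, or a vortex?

At P (-2.0, 2.4) the arrows circulate clockwise. Divergence ≈0, curl about -3 — near-zero divergence with nonzero curl is a vortex.

vortex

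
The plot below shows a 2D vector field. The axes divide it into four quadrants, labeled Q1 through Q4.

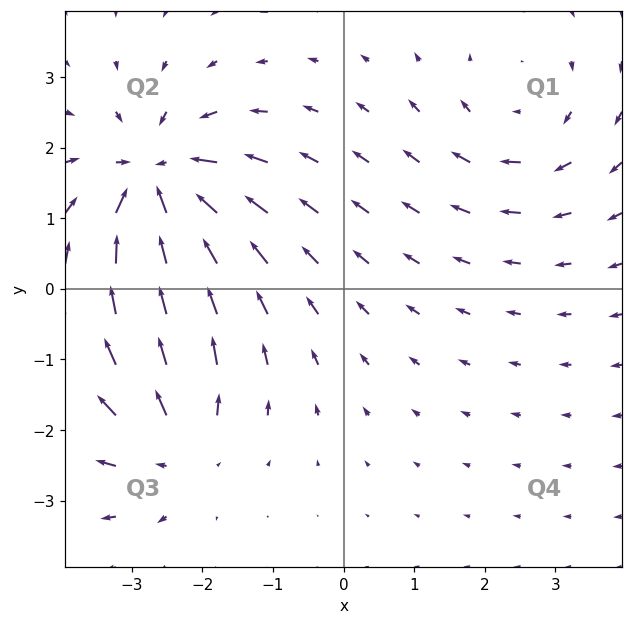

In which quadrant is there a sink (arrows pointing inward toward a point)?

Q2

The sink sits at approximately (-2.6, 1.5), which lies in quadrant Q2. The divergence there is about -6, negative as expected for a sink.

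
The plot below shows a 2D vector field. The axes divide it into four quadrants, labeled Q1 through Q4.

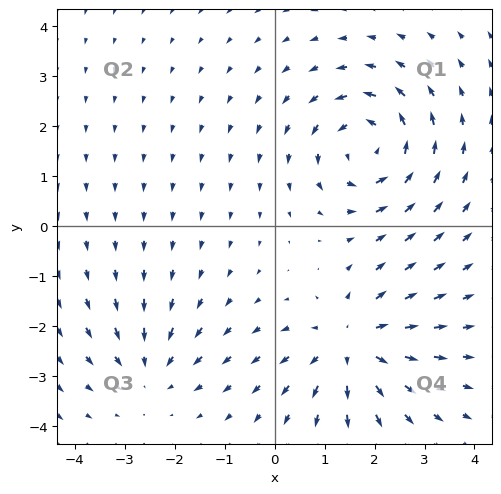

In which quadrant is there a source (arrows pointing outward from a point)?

Q4

The source sits at approximately (1.6, -2.4), which lies in quadrant Q4. The divergence there is about +4, positive as expected for a source.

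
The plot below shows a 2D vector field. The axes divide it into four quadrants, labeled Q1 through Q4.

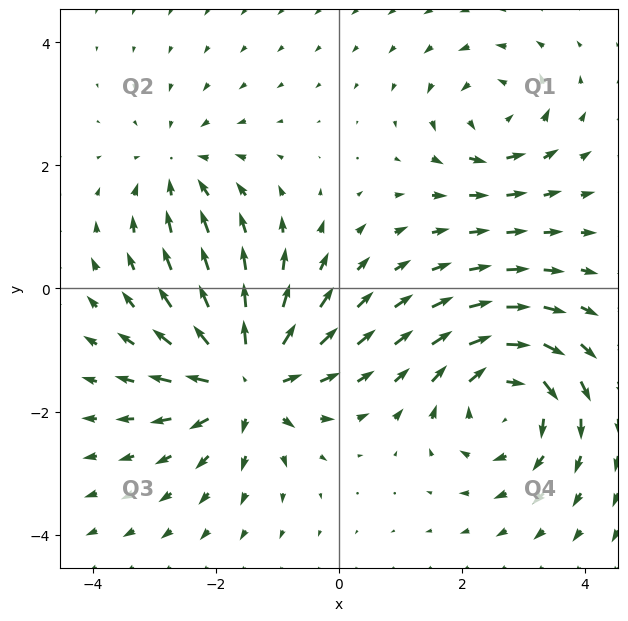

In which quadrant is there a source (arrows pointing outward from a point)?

The source sits at approximately (-1.5, -1.5), which lies in quadrant Q3. The divergence there is about +6, positive as expected for a source.

Q3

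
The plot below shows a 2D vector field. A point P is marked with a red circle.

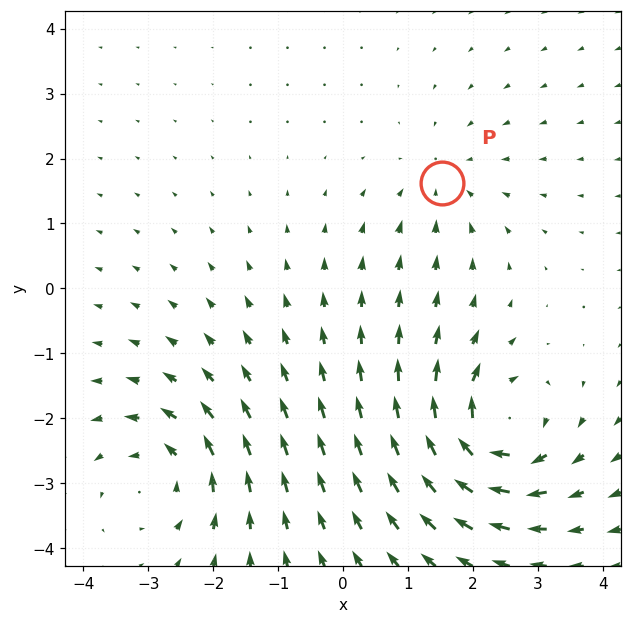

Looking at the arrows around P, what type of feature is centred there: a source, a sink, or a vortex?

At P (1.5, 1.6) the arrows converge inward. Divergence about -2, curl ≈0 — negative divergence with near-zero curl is a sink.

sink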